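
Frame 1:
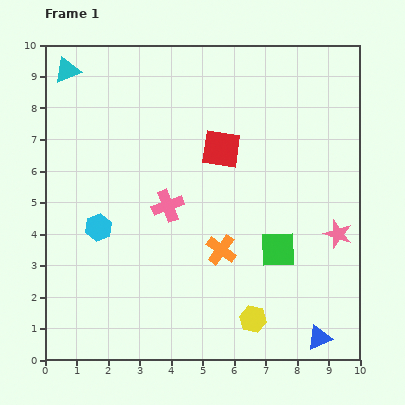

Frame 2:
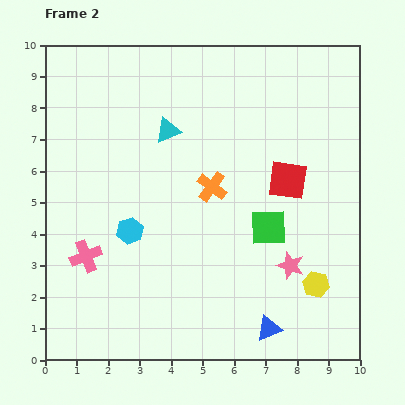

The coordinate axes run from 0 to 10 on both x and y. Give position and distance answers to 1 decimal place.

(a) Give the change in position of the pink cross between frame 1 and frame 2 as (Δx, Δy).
(-2.6, -1.6)

The pink cross was at (3.9, 4.9) in frame 1 and (1.3, 3.3) in frame 2.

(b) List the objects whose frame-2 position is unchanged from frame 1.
none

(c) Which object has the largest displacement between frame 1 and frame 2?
the cyan triangle

(moved 3.7; next 3.1)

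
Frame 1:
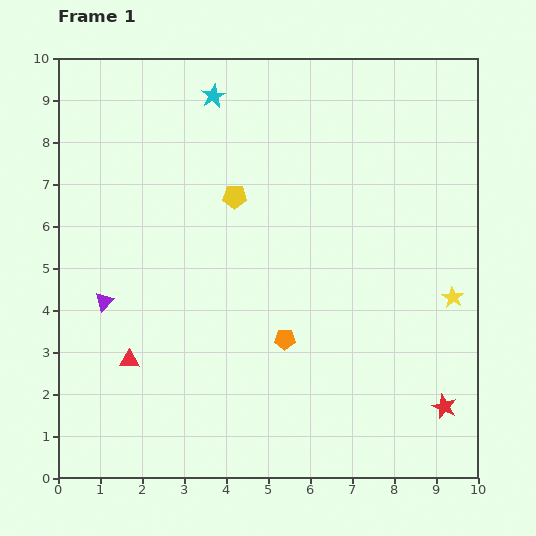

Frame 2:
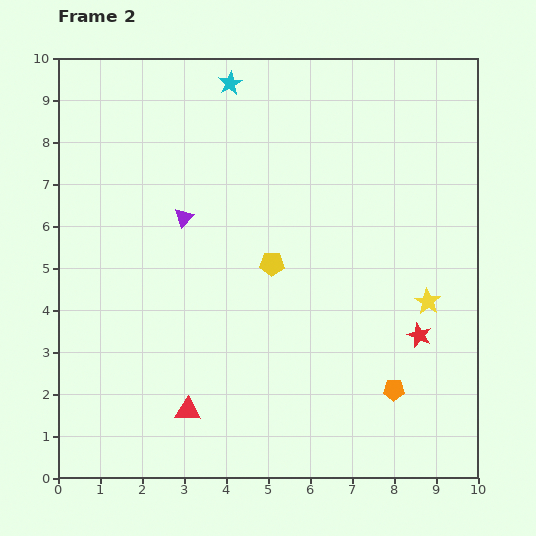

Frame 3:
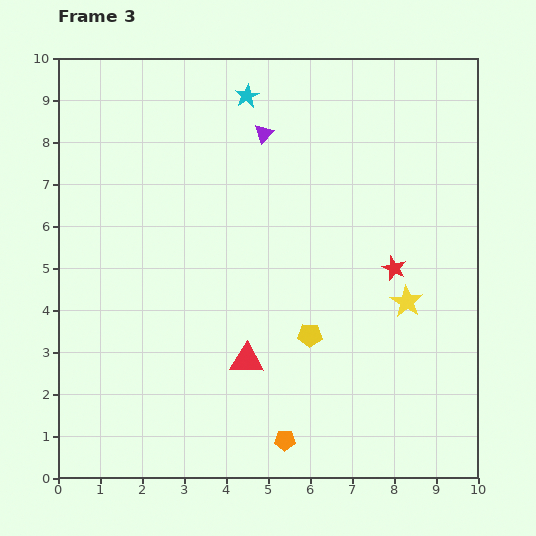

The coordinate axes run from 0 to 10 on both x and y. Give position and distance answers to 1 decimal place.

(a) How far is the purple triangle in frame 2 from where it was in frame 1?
2.8

The purple triangle moved from (1.1, 4.2) to (3.0, 6.2), a distance of √(1.9² + 2.0²) ≈ 2.8.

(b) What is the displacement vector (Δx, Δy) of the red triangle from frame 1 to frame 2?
(1.4, -1.2)

The red triangle was at (1.7, 2.8) in frame 1 and (3.1, 1.6) in frame 2.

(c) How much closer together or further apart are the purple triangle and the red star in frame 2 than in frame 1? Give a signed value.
-2.2

Distance in frame 1: 8.5. Distance in frame 2: 6.3.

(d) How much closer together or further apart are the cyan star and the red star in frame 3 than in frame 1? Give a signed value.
-3.8

Distance in frame 1: 9.2. Distance in frame 3: 5.4.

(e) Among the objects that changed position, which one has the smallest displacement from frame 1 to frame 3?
the cyan star

(moved 0.8)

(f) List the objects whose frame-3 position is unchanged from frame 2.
none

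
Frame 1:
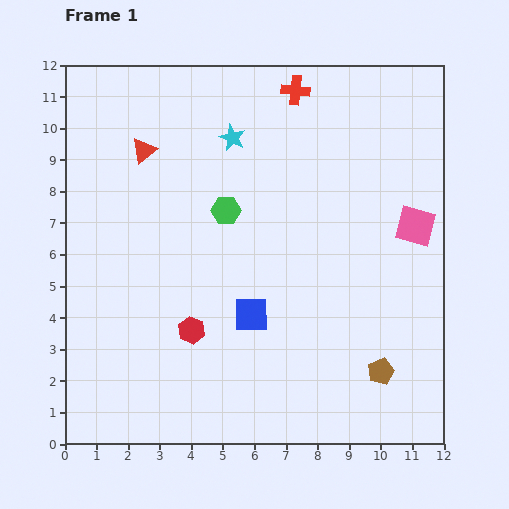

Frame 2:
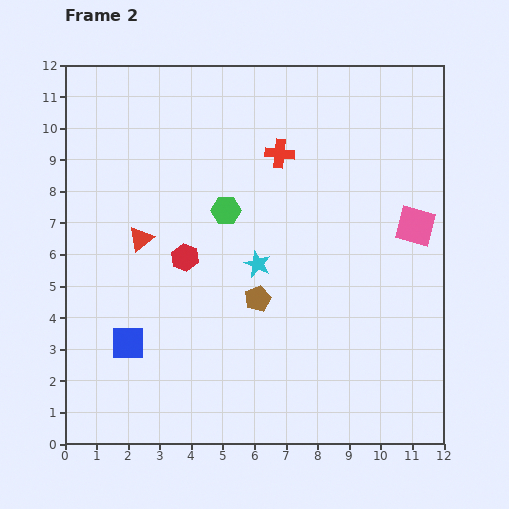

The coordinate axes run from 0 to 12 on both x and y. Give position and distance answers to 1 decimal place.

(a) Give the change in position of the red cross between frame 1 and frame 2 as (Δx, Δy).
(-0.5, -2.0)

The red cross was at (7.3, 11.2) in frame 1 and (6.8, 9.2) in frame 2.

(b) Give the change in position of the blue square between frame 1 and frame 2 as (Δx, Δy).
(-3.9, -0.9)

The blue square was at (5.9, 4.1) in frame 1 and (2.0, 3.2) in frame 2.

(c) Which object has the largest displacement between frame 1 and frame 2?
the brown pentagon

(moved 4.5; next 4.1)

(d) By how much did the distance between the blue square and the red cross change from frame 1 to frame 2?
+0.5

Distance in frame 1: 7.2. Distance in frame 2: 7.7.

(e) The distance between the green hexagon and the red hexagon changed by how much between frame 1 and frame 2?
-2.0

Distance in frame 1: 4.0. Distance in frame 2: 2.0.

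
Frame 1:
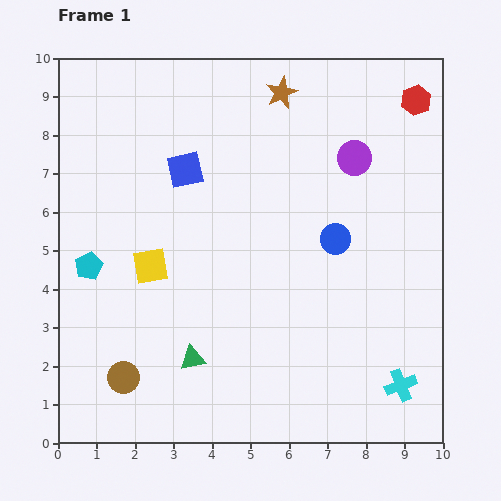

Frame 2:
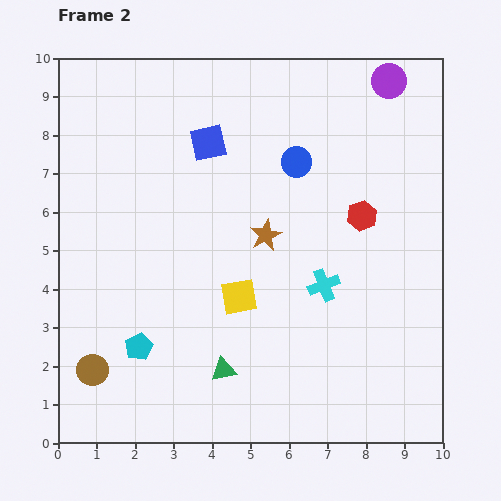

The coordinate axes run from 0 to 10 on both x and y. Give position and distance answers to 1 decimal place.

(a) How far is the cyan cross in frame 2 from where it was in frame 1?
3.3

The cyan cross moved from (8.9, 1.5) to (6.9, 4.1), a distance of √(2.0² + 2.6²) ≈ 3.3.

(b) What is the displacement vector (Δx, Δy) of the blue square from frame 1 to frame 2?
(0.6, 0.7)

The blue square was at (3.3, 7.1) in frame 1 and (3.9, 7.8) in frame 2.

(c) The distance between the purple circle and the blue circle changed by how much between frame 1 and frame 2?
+1.0

Distance in frame 1: 2.2. Distance in frame 2: 3.2.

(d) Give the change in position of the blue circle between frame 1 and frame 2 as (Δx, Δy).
(-1.0, 2.0)

The blue circle was at (7.2, 5.3) in frame 1 and (6.2, 7.3) in frame 2.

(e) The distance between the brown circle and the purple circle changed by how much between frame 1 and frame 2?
+2.4

Distance in frame 1: 8.3. Distance in frame 2: 10.7.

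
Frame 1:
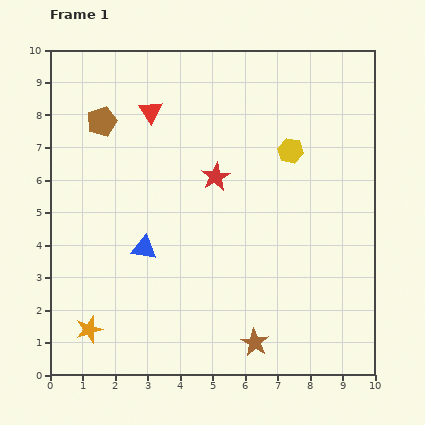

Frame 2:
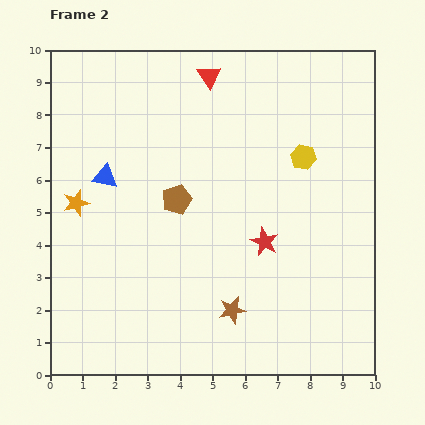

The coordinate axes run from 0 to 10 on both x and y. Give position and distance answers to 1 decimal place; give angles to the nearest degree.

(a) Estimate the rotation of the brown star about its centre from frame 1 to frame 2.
29° clockwise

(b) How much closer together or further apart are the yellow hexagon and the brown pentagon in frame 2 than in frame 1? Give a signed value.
-1.8

Distance in frame 1: 5.9. Distance in frame 2: 4.1.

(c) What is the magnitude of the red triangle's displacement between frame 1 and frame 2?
2.1

The red triangle moved from (3.1, 8.1) to (4.9, 9.2), a distance of √(1.8² + 1.1²) ≈ 2.1.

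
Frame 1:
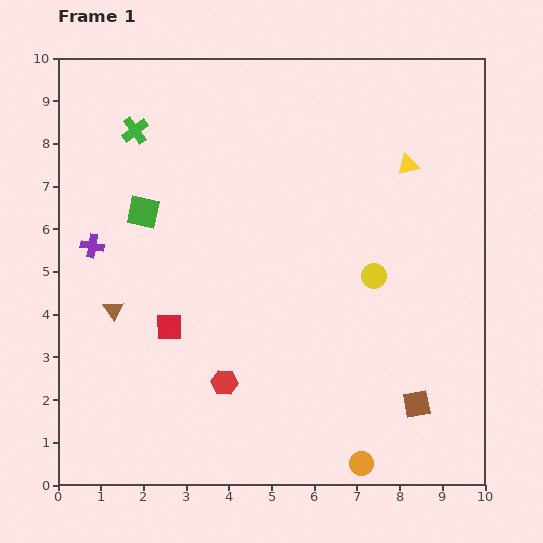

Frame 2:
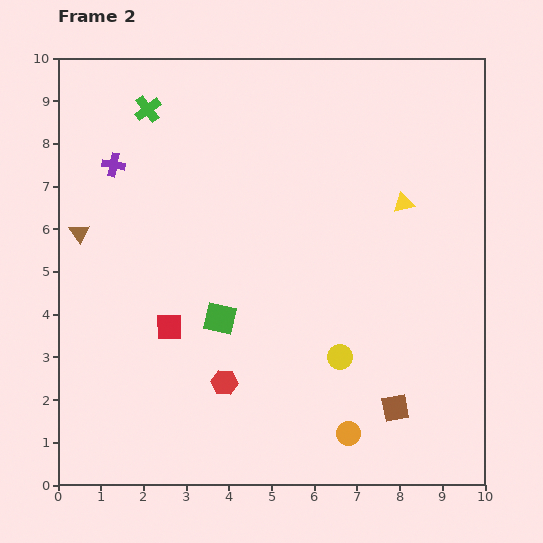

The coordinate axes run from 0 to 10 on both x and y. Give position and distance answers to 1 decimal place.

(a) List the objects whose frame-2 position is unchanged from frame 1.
the red hexagon, the red square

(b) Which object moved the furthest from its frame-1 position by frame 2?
the green square

(moved 3.1; next 2.1)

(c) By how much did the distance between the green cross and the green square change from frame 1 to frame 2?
+3.3

Distance in frame 1: 1.9. Distance in frame 2: 5.2.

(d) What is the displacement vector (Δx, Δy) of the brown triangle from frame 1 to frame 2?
(-0.8, 1.8)

The brown triangle was at (1.3, 4.1) in frame 1 and (0.5, 5.9) in frame 2.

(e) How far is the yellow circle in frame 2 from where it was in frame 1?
2.1

The yellow circle moved from (7.4, 4.9) to (6.6, 3.0), a distance of √(0.8² + 1.9²) ≈ 2.1.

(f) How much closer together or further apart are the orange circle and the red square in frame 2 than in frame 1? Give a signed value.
-0.6

Distance in frame 1: 5.5. Distance in frame 2: 4.9.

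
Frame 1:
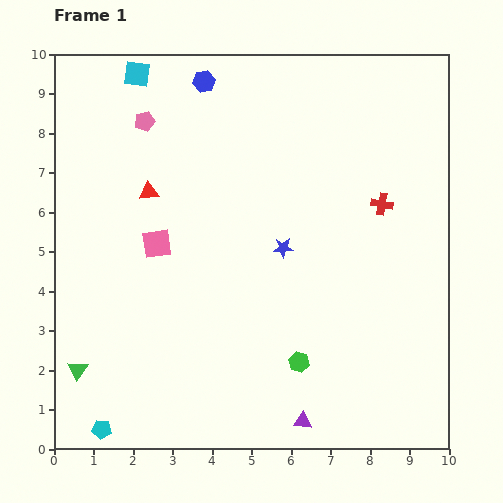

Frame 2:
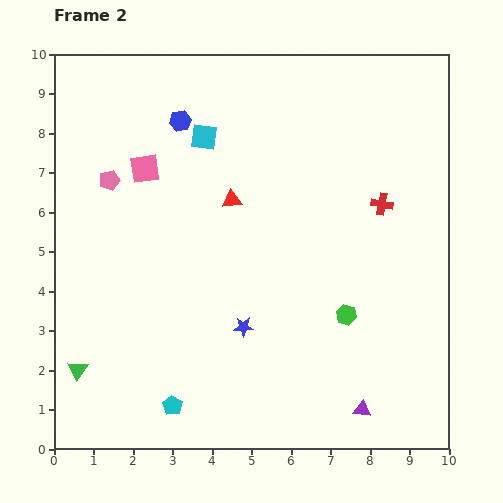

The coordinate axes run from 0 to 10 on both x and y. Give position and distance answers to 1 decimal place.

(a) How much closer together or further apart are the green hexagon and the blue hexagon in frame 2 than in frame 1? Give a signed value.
-1.0

Distance in frame 1: 7.5. Distance in frame 2: 6.5.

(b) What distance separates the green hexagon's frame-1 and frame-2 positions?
1.7

The green hexagon moved from (6.2, 2.2) to (7.4, 3.4), a distance of √(1.2² + 1.2²) ≈ 1.7.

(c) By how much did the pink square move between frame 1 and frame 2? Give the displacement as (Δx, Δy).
(-0.3, 1.9)

The pink square was at (2.6, 5.2) in frame 1 and (2.3, 7.1) in frame 2.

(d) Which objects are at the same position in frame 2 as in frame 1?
the red cross, the green triangle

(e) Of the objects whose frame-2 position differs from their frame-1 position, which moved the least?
the blue hexagon

(moved 1.2)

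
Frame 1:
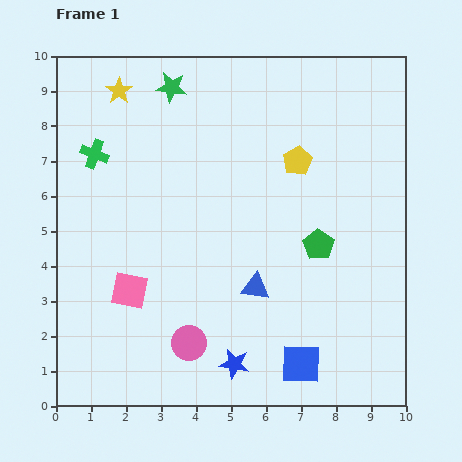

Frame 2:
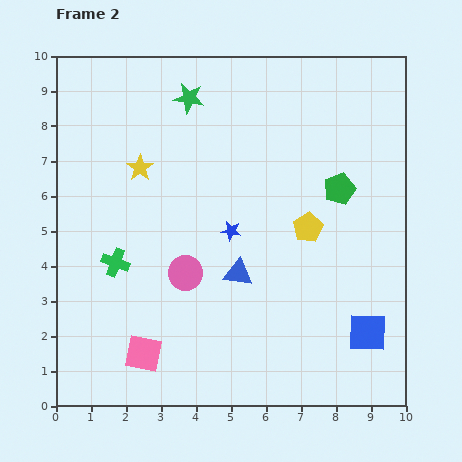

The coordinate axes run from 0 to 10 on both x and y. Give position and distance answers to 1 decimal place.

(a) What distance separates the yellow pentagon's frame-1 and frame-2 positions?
1.9

The yellow pentagon moved from (6.9, 7.0) to (7.2, 5.1), a distance of √(0.3² + 1.9²) ≈ 1.9.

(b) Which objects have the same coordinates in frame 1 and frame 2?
none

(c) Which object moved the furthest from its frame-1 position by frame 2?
the blue star

(moved 3.8; next 3.2)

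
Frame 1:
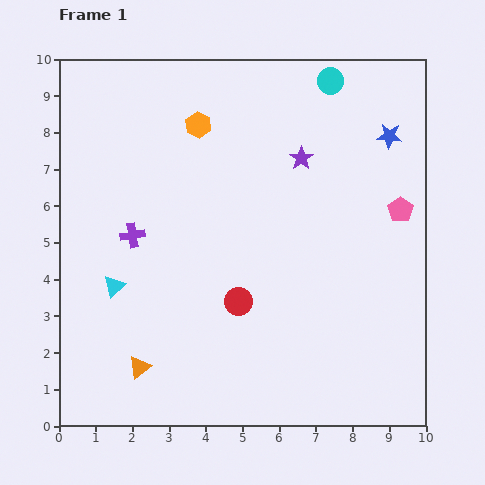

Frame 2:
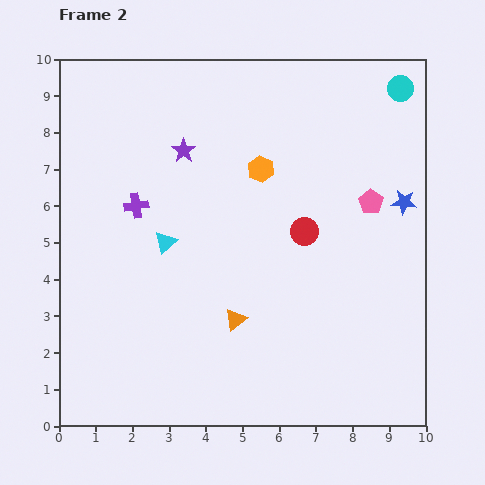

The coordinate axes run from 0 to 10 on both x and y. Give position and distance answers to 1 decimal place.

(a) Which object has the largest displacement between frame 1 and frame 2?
the purple star

(moved 3.2; next 2.9)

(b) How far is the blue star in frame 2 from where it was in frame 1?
1.8

The blue star moved from (9.0, 7.9) to (9.4, 6.1), a distance of √(0.4² + 1.8²) ≈ 1.8.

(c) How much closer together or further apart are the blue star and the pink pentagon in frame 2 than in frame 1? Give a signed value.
-1.1

Distance in frame 1: 2.0. Distance in frame 2: 0.9.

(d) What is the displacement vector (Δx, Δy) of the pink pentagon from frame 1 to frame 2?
(-0.8, 0.2)

The pink pentagon was at (9.3, 5.9) in frame 1 and (8.5, 6.1) in frame 2.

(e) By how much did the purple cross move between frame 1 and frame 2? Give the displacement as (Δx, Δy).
(0.1, 0.8)

The purple cross was at (2.0, 5.2) in frame 1 and (2.1, 6.0) in frame 2.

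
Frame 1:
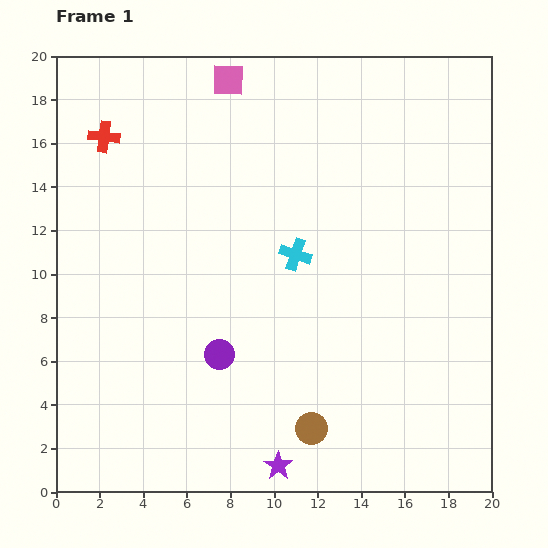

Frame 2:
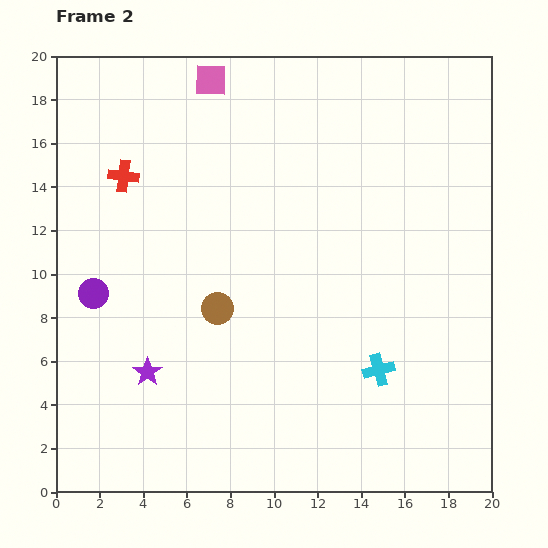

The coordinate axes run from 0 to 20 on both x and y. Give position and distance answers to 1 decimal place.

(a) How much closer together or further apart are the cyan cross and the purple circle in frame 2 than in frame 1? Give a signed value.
+7.8

Distance in frame 1: 5.8. Distance in frame 2: 13.6.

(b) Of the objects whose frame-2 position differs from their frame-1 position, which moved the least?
the pink square

(moved 0.8)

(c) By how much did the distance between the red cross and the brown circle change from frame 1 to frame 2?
-8.9

Distance in frame 1: 16.4. Distance in frame 2: 7.5.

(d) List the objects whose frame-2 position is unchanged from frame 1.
none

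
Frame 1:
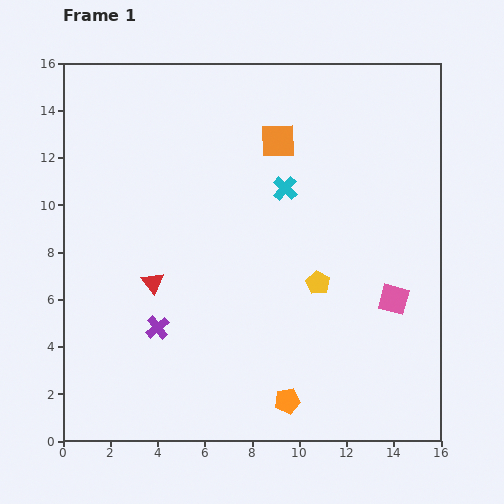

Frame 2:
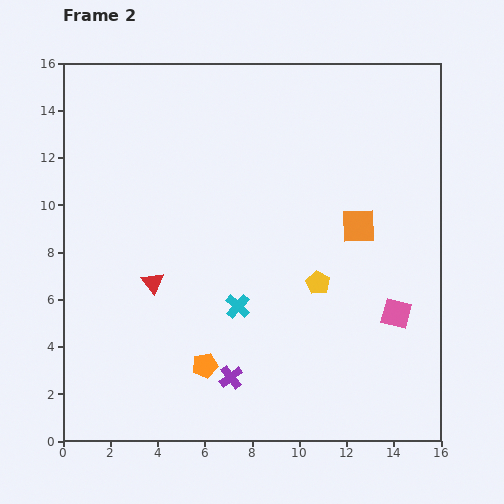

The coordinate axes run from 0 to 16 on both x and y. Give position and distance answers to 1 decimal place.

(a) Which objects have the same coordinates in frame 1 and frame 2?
the yellow pentagon, the red triangle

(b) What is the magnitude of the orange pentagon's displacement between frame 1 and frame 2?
3.8

The orange pentagon moved from (9.5, 1.7) to (6.0, 3.2), a distance of √(3.5² + 1.5²) ≈ 3.8.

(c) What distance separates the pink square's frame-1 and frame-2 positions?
0.6

The pink square moved from (14.0, 6.0) to (14.1, 5.4), a distance of √(0.1² + 0.6²) ≈ 0.6.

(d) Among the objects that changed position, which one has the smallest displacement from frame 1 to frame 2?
the pink square

(moved 0.6)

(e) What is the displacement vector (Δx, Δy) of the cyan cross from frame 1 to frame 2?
(-2.0, -5.0)

The cyan cross was at (9.4, 10.7) in frame 1 and (7.4, 5.7) in frame 2.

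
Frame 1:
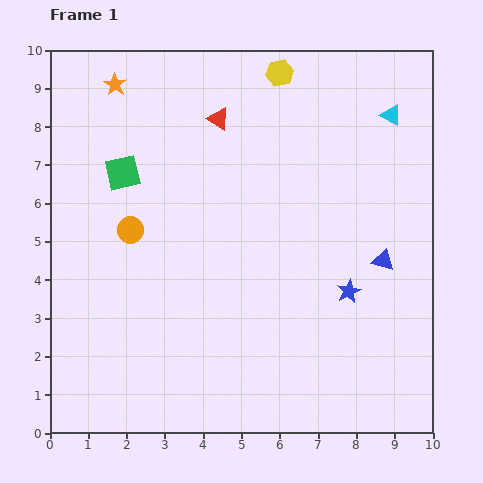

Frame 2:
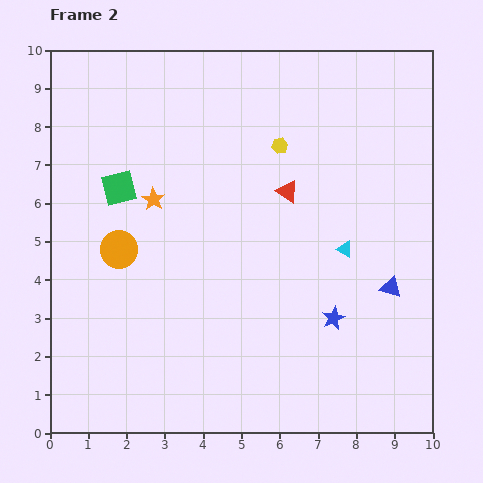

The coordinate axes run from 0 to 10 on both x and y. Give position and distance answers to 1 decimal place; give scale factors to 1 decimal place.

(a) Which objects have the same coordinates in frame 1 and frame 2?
none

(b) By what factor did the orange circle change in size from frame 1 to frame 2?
1.4×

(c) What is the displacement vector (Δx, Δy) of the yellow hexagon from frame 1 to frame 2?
(0.0, -1.9)

The yellow hexagon was at (6.0, 9.4) in frame 1 and (6.0, 7.5) in frame 2.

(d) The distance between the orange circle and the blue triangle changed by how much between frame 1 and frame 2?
+0.6

Distance in frame 1: 6.6. Distance in frame 2: 7.2.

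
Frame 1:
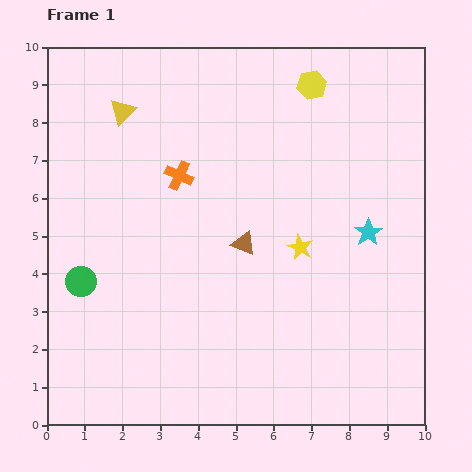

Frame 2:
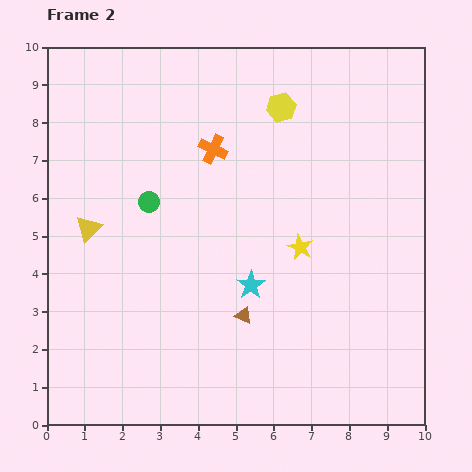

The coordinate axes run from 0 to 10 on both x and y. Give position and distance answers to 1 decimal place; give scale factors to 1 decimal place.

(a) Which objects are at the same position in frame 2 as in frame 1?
the yellow star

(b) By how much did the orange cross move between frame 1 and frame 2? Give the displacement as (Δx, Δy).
(0.9, 0.7)

The orange cross was at (3.5, 6.6) in frame 1 and (4.4, 7.3) in frame 2.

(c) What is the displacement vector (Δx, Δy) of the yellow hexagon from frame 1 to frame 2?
(-0.8, -0.6)

The yellow hexagon was at (7.0, 9.0) in frame 1 and (6.2, 8.4) in frame 2.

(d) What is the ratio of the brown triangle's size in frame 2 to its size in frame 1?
0.7×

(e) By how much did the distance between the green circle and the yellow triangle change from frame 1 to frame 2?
-2.9

Distance in frame 1: 4.6. Distance in frame 2: 1.7.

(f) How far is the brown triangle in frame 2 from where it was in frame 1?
1.9

The brown triangle moved from (5.2, 4.8) to (5.2, 2.9), a distance of √(0.0² + 1.9²) ≈ 1.9.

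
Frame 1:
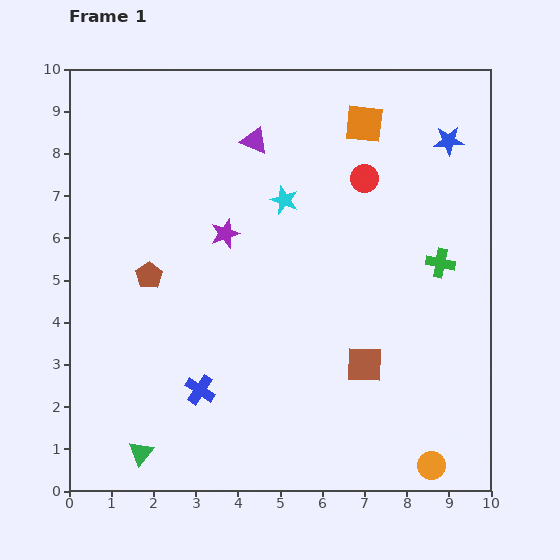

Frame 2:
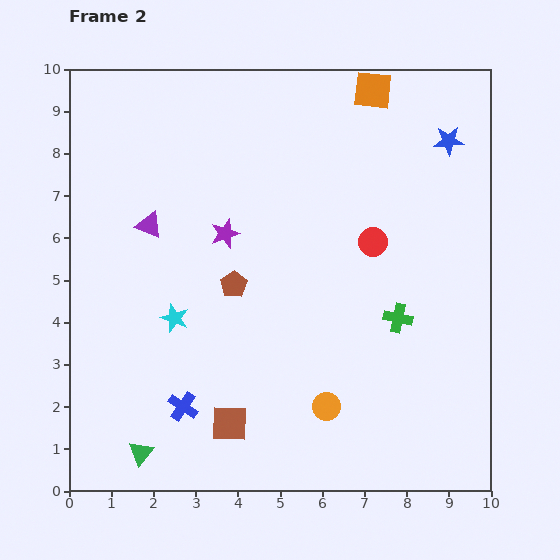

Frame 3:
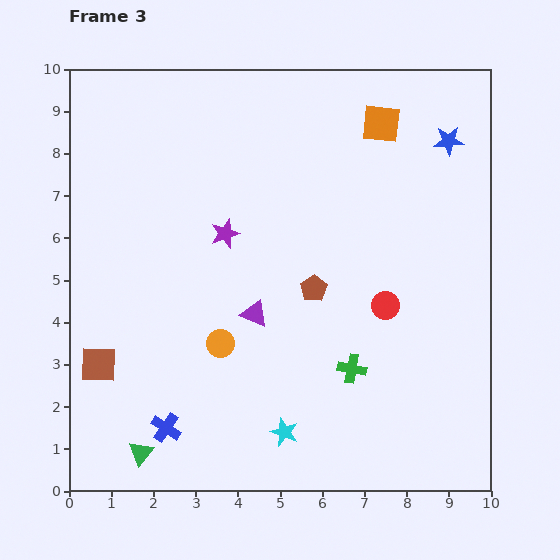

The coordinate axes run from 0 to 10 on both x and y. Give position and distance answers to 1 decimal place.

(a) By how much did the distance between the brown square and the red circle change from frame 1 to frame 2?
+1.1

Distance in frame 1: 4.4. Distance in frame 2: 5.5.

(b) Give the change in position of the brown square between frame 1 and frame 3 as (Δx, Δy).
(-6.3, 0.0)

The brown square was at (7.0, 3.0) in frame 1 and (0.7, 3.0) in frame 3.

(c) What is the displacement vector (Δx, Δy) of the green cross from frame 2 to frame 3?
(-1.1, -1.2)

The green cross was at (7.8, 4.1) in frame 2 and (6.7, 2.9) in frame 3.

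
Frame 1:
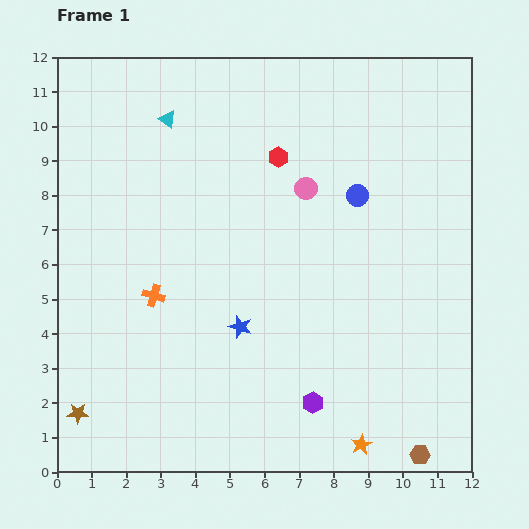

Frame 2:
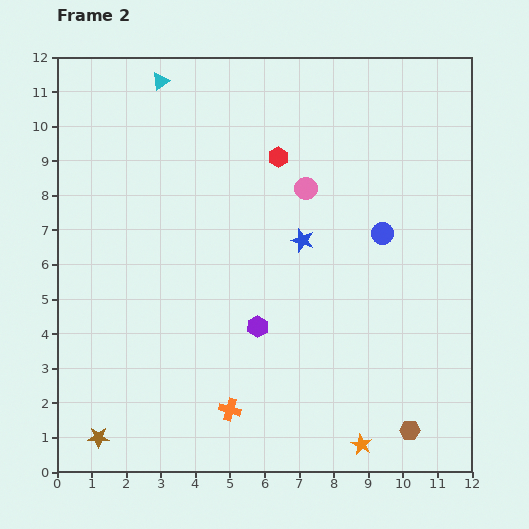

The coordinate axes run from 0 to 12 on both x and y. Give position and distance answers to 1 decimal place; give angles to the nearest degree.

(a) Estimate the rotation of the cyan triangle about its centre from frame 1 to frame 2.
48° clockwise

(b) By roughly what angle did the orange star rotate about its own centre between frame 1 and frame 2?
18° counter-clockwise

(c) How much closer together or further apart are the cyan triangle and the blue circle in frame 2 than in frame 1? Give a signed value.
+1.9

Distance in frame 1: 5.9. Distance in frame 2: 7.8.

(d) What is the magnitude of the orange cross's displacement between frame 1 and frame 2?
4.0

The orange cross moved from (2.8, 5.1) to (5.0, 1.8), a distance of √(2.2² + 3.3²) ≈ 4.0.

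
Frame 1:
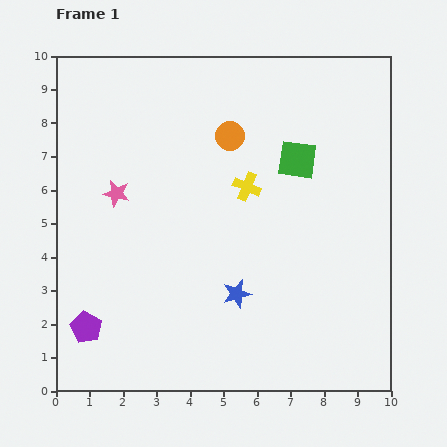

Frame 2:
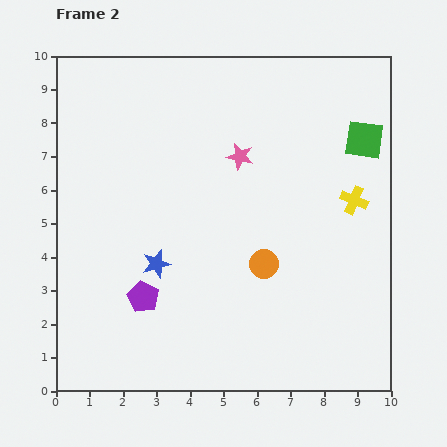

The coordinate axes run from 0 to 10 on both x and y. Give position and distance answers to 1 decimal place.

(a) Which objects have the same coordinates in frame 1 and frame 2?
none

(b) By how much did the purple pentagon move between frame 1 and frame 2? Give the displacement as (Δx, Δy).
(1.7, 0.9)

The purple pentagon was at (0.9, 1.9) in frame 1 and (2.6, 2.8) in frame 2.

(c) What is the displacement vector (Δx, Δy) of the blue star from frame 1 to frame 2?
(-2.4, 0.9)

The blue star was at (5.4, 2.9) in frame 1 and (3.0, 3.8) in frame 2.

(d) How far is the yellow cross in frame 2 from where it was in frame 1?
3.2

The yellow cross moved from (5.7, 6.1) to (8.9, 5.7), a distance of √(3.2² + 0.4²) ≈ 3.2.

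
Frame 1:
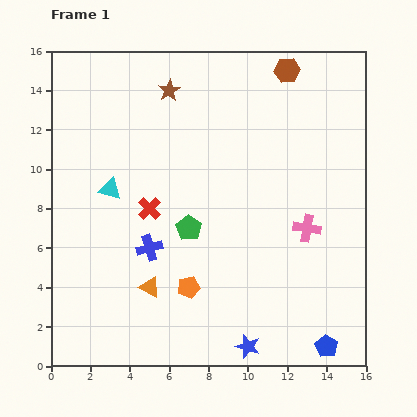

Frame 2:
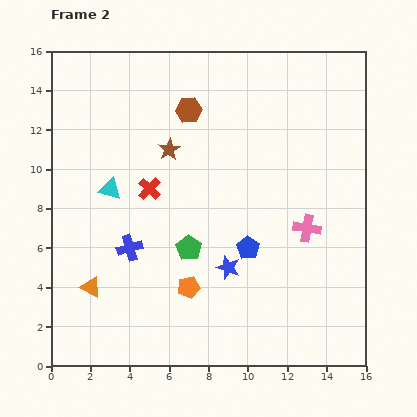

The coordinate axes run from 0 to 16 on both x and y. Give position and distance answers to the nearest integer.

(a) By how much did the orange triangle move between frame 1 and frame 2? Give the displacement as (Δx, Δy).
(-3, 0)

The orange triangle was at (5, 4) in frame 1 and (2, 4) in frame 2.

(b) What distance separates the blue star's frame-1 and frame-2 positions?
4

The blue star moved from (10, 1) to (9, 5), a distance of √(1² + 4²) ≈ 4.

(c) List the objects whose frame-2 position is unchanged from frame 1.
the cyan triangle, the pink cross, the orange pentagon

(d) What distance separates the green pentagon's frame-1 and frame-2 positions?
1

The green pentagon moved from (7, 7) to (7, 6), a distance of √(0² + 1²) ≈ 1.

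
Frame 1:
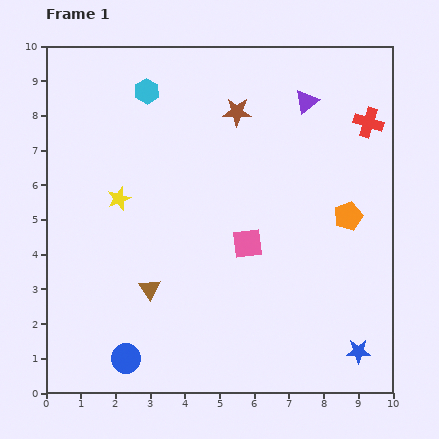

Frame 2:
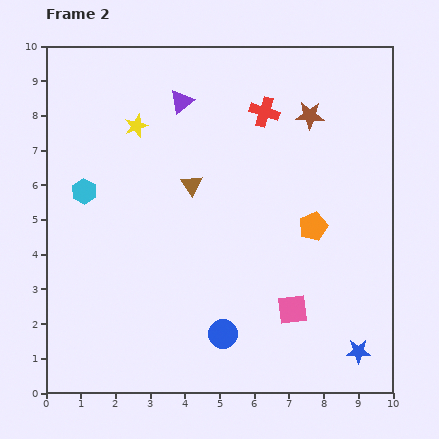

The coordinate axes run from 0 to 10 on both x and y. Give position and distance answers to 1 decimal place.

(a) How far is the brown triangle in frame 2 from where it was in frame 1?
3.2

The brown triangle moved from (3.0, 3.0) to (4.2, 6.0), a distance of √(1.2² + 3.0²) ≈ 3.2.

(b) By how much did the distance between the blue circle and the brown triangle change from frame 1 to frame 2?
+2.3

Distance in frame 1: 2.1. Distance in frame 2: 4.4.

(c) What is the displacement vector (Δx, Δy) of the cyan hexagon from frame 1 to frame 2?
(-1.8, -2.9)

The cyan hexagon was at (2.9, 8.7) in frame 1 and (1.1, 5.8) in frame 2.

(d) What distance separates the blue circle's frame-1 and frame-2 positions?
2.9

The blue circle moved from (2.3, 1.0) to (5.1, 1.7), a distance of √(2.8² + 0.7²) ≈ 2.9.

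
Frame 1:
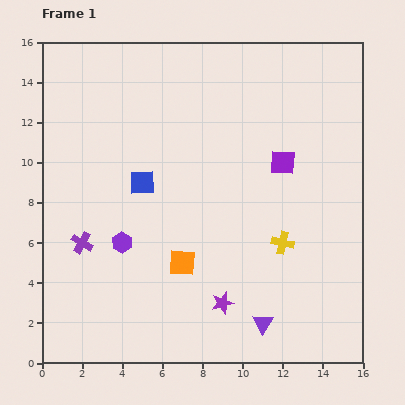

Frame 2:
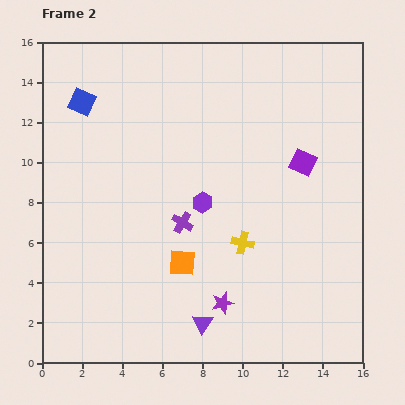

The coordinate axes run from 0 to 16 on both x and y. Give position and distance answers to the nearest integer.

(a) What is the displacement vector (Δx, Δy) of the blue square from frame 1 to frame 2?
(-3, 4)

The blue square was at (5, 9) in frame 1 and (2, 13) in frame 2.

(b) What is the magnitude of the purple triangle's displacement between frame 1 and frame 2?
3

The purple triangle moved from (11, 2) to (8, 2), a distance of √(3² + 0²) ≈ 3.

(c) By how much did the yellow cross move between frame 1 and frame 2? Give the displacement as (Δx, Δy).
(-2, 0)

The yellow cross was at (12, 6) in frame 1 and (10, 6) in frame 2.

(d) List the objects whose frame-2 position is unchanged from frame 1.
the orange square, the purple star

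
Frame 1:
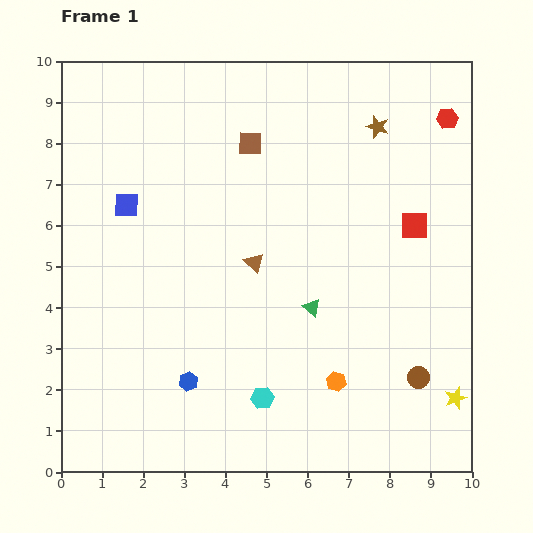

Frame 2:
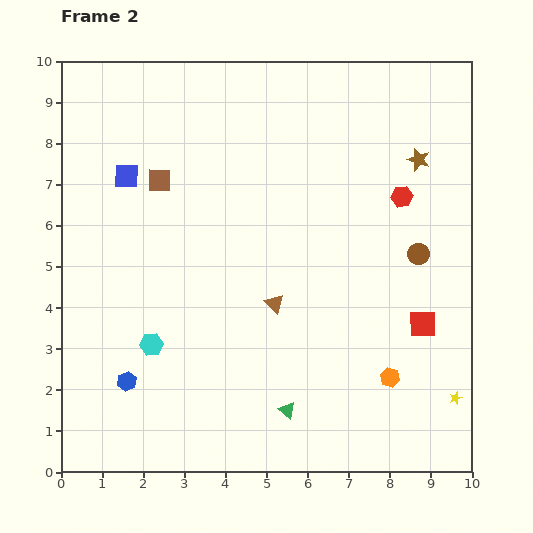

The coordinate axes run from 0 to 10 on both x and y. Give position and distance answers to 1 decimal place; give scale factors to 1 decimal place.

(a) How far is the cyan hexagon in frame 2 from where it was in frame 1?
3.0

The cyan hexagon moved from (4.9, 1.8) to (2.2, 3.1), a distance of √(2.7² + 1.3²) ≈ 3.0.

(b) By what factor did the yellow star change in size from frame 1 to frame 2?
0.6×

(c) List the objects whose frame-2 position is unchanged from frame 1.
the yellow star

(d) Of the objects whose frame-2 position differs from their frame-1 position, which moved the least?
the blue square

(moved 0.7)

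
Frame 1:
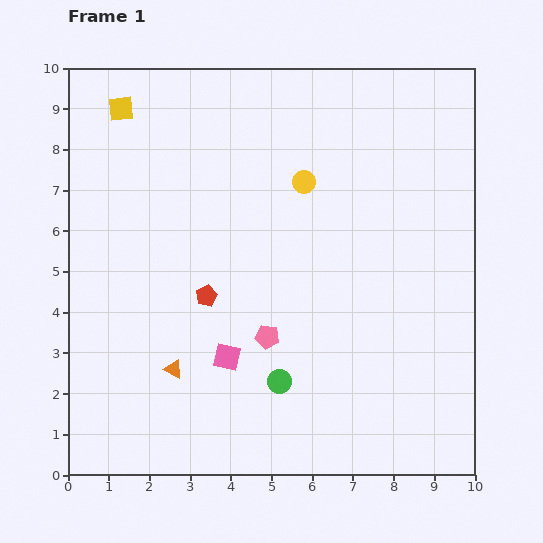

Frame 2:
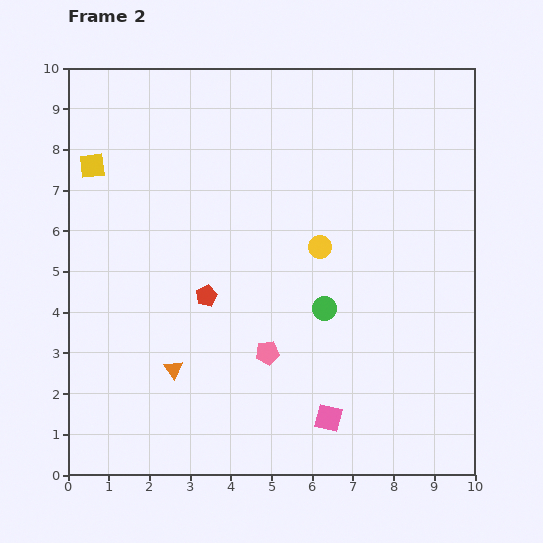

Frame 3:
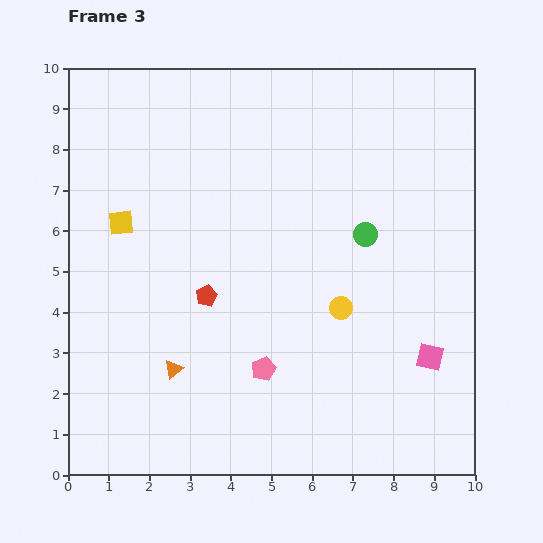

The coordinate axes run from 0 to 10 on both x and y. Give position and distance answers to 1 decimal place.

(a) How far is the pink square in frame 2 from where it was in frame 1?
2.9

The pink square moved from (3.9, 2.9) to (6.4, 1.4), a distance of √(2.5² + 1.5²) ≈ 2.9.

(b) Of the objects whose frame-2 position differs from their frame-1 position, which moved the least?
the pink pentagon

(moved 0.4)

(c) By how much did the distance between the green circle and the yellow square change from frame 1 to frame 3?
-1.8

Distance in frame 1: 7.8. Distance in frame 3: 6.0.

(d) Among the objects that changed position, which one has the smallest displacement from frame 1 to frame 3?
the pink pentagon

(moved 0.8)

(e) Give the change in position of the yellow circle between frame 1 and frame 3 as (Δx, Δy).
(0.9, -3.1)

The yellow circle was at (5.8, 7.2) in frame 1 and (6.7, 4.1) in frame 3.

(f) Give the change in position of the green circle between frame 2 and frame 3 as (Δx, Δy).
(1.0, 1.8)

The green circle was at (6.3, 4.1) in frame 2 and (7.3, 5.9) in frame 3.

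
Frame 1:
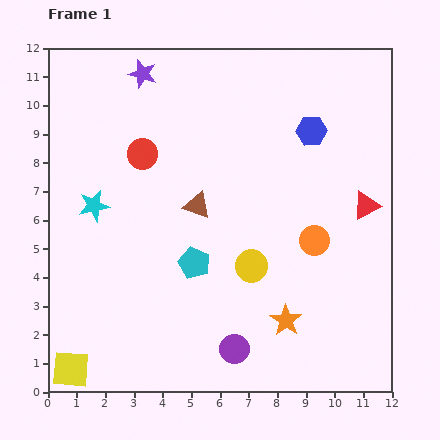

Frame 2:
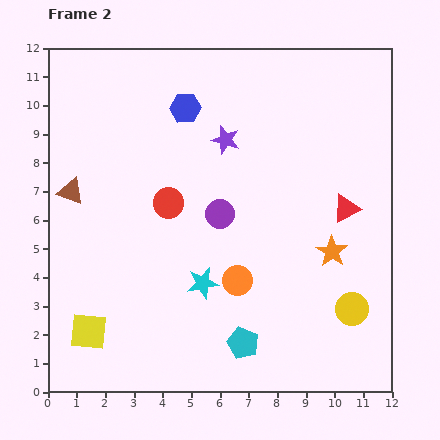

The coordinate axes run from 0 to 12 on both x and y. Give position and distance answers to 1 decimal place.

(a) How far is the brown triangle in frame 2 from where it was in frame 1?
4.4

The brown triangle moved from (5.2, 6.5) to (0.8, 7.0), a distance of √(4.4² + 0.5²) ≈ 4.4.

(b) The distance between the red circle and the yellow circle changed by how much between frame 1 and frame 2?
+2.0

Distance in frame 1: 5.4. Distance in frame 2: 7.4.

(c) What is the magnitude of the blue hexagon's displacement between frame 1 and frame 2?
4.5

The blue hexagon moved from (9.2, 9.1) to (4.8, 9.9), a distance of √(4.4² + 0.8²) ≈ 4.5.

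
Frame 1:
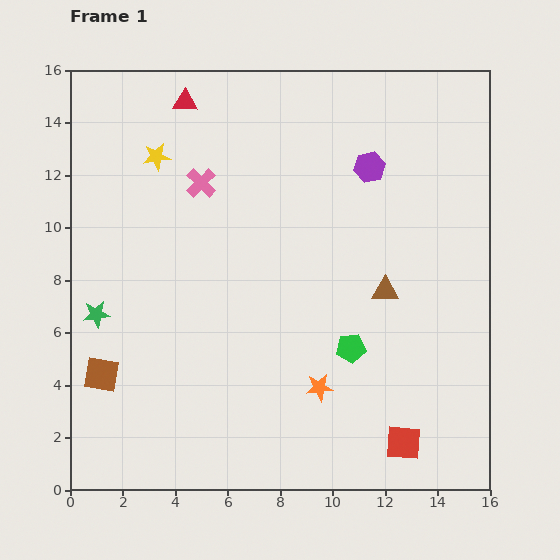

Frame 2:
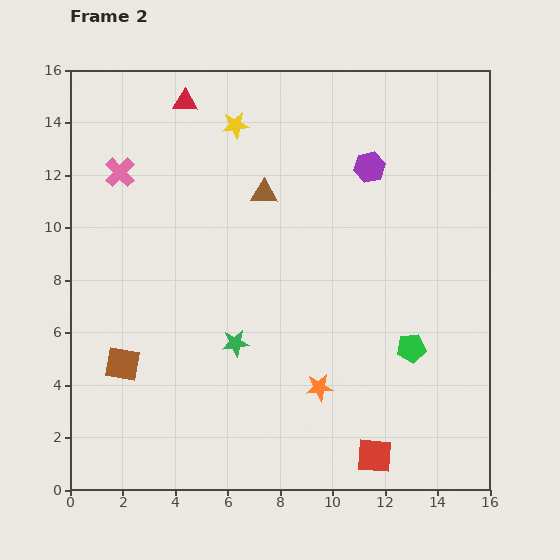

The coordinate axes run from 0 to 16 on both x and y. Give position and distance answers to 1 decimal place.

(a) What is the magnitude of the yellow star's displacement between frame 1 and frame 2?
3.2

The yellow star moved from (3.3, 12.7) to (6.3, 13.9), a distance of √(3.0² + 1.2²) ≈ 3.2.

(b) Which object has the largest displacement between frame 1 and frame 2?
the brown triangle

(moved 5.9; next 5.4)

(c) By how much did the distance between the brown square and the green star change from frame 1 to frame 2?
+2.1

Distance in frame 1: 2.3. Distance in frame 2: 4.4.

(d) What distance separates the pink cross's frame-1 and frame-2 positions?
3.1

The pink cross moved from (5.0, 11.7) to (1.9, 12.1), a distance of √(3.1² + 0.4²) ≈ 3.1.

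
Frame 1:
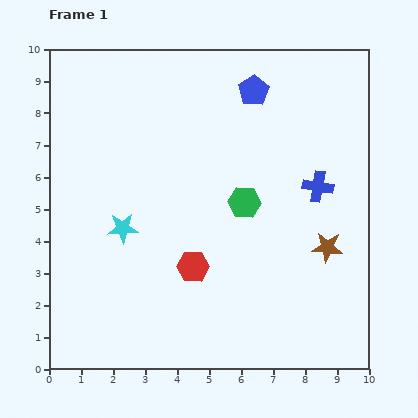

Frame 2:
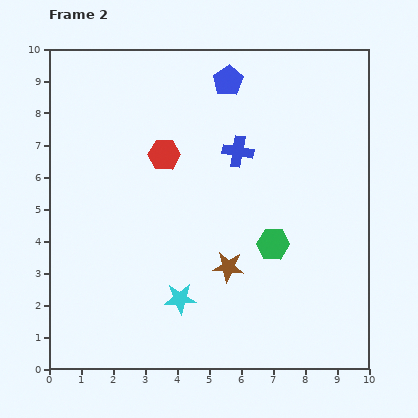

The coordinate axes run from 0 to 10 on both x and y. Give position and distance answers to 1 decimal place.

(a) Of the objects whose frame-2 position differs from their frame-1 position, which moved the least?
the blue pentagon

(moved 0.9)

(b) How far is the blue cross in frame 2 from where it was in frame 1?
2.7

The blue cross moved from (8.4, 5.7) to (5.9, 6.8), a distance of √(2.5² + 1.1²) ≈ 2.7.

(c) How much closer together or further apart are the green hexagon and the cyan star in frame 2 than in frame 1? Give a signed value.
-0.5

Distance in frame 1: 3.9. Distance in frame 2: 3.4.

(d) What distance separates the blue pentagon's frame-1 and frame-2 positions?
0.9

The blue pentagon moved from (6.4, 8.7) to (5.6, 9.0), a distance of √(0.8² + 0.3²) ≈ 0.9.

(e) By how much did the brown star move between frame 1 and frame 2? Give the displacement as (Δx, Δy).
(-3.1, -0.6)

The brown star was at (8.7, 3.8) in frame 1 and (5.6, 3.2) in frame 2.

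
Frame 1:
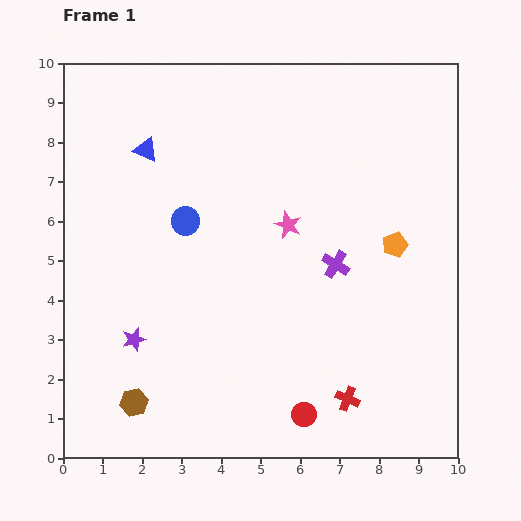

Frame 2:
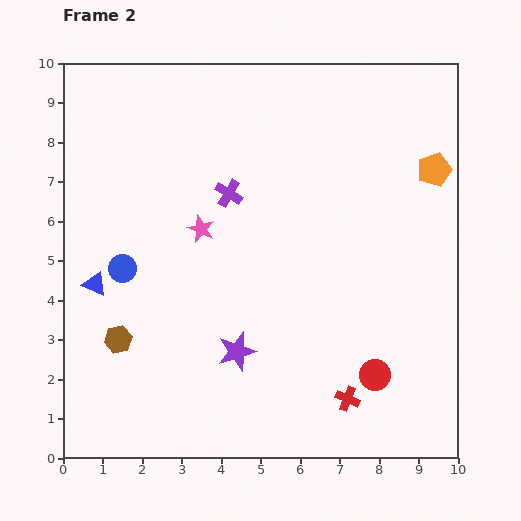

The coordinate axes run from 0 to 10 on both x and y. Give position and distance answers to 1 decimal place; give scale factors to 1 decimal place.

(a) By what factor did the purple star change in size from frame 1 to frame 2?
1.6×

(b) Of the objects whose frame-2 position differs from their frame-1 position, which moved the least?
the brown hexagon

(moved 1.6)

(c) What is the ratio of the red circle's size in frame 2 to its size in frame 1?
1.3×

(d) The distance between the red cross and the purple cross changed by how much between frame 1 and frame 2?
+2.6

Distance in frame 1: 3.4. Distance in frame 2: 6.0.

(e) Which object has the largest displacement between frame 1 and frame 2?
the blue triangle

(moved 3.6; next 3.2)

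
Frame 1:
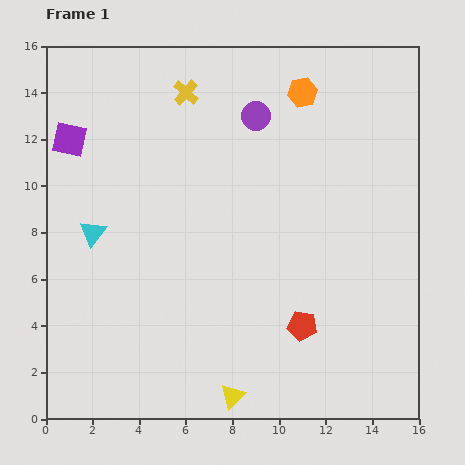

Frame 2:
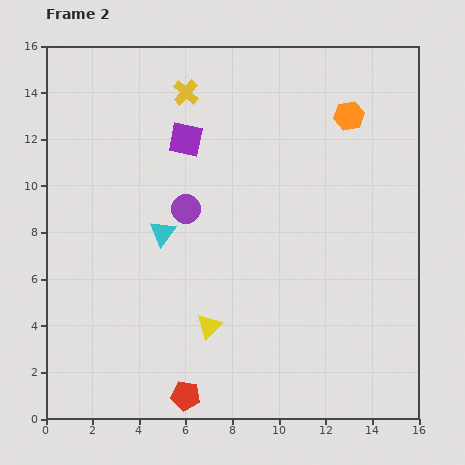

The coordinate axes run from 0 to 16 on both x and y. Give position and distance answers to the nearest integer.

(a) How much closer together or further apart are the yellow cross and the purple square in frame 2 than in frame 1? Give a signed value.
-3

Distance in frame 1: 5. Distance in frame 2: 2.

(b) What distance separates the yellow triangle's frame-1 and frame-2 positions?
3

The yellow triangle moved from (8, 1) to (7, 4), a distance of √(1² + 3²) ≈ 3.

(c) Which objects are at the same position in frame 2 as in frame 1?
the yellow cross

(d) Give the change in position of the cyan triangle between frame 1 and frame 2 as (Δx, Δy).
(3, 0)

The cyan triangle was at (2, 8) in frame 1 and (5, 8) in frame 2.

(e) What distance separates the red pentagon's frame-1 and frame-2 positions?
6

The red pentagon moved from (11, 4) to (6, 1), a distance of √(5² + 3²) ≈ 6.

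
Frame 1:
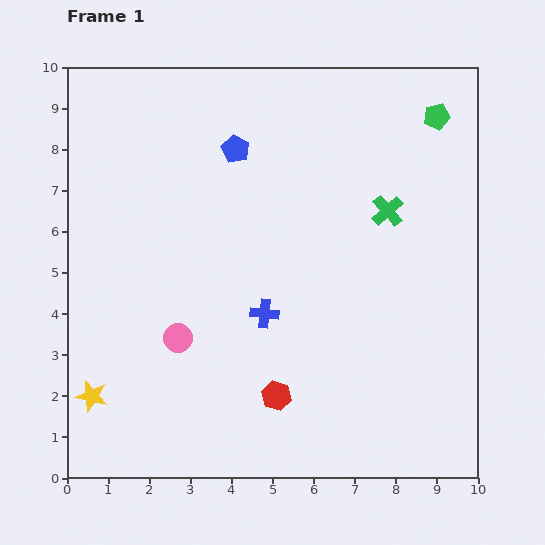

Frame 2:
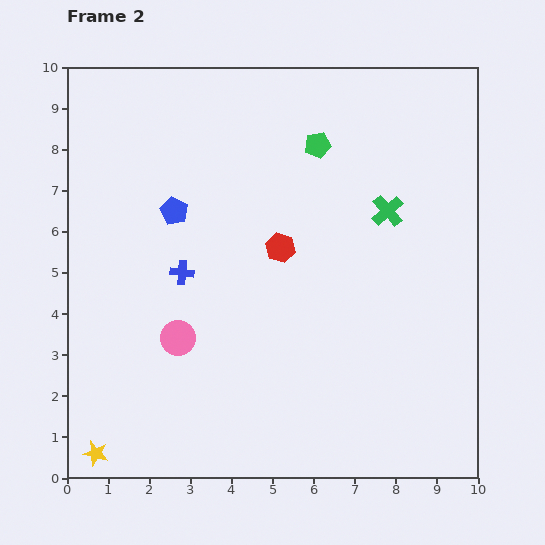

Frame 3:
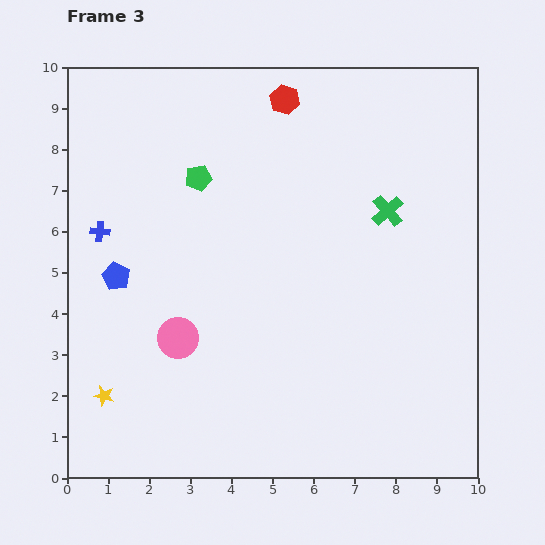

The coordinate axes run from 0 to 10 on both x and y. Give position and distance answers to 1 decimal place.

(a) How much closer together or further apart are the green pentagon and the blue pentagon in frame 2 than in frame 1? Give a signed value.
-1.2

Distance in frame 1: 5.0. Distance in frame 2: 3.8.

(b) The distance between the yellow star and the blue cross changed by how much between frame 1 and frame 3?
-0.7

Distance in frame 1: 4.7. Distance in frame 3: 4.0.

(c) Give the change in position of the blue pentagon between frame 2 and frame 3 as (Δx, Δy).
(-1.4, -1.6)

The blue pentagon was at (2.6, 6.5) in frame 2 and (1.2, 4.9) in frame 3.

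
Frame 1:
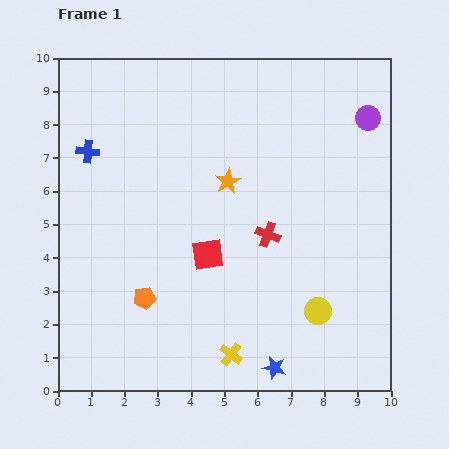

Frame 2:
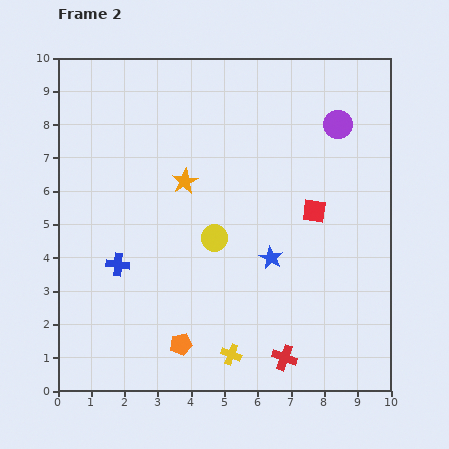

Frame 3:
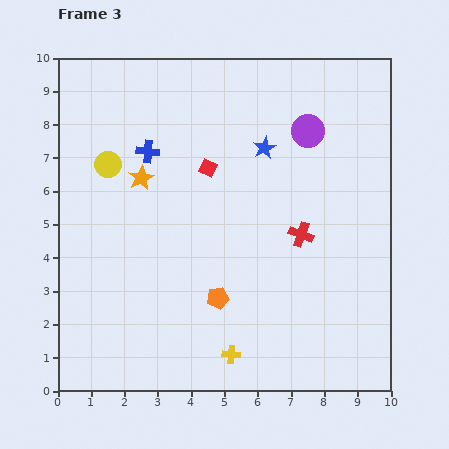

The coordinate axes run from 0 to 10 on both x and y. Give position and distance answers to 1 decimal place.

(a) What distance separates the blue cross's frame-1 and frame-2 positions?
3.5

The blue cross moved from (0.9, 7.2) to (1.8, 3.8), a distance of √(0.9² + 3.4²) ≈ 3.5.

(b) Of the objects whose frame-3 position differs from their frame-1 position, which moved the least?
the red cross

(moved 1.0)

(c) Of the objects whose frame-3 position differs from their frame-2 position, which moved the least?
the purple circle

(moved 0.9)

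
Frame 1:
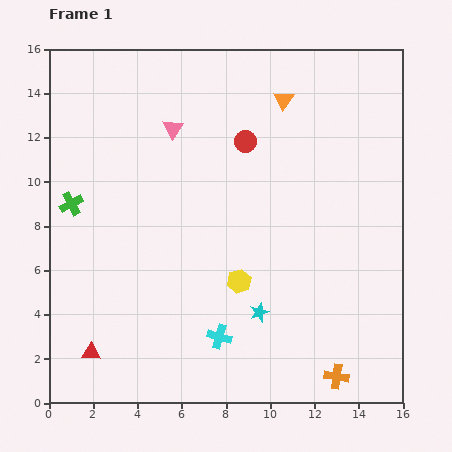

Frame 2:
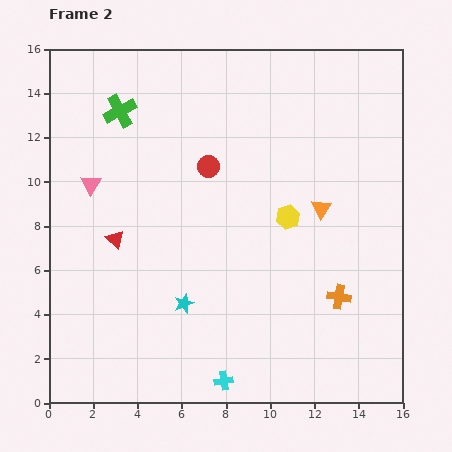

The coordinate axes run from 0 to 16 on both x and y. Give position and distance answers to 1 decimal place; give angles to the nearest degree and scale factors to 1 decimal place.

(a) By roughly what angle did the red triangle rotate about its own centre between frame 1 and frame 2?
40° clockwise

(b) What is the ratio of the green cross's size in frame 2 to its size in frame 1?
1.4×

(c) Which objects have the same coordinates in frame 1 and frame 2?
none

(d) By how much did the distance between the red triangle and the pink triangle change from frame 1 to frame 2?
-8.1

Distance in frame 1: 10.8. Distance in frame 2: 2.7.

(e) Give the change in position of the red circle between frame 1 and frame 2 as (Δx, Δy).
(-1.7, -1.1)

The red circle was at (8.9, 11.8) in frame 1 and (7.2, 10.7) in frame 2.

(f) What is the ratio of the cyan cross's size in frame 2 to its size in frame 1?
0.8×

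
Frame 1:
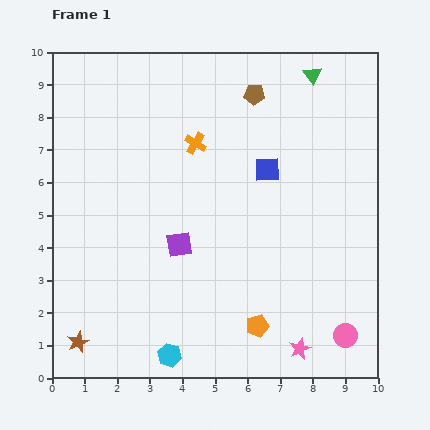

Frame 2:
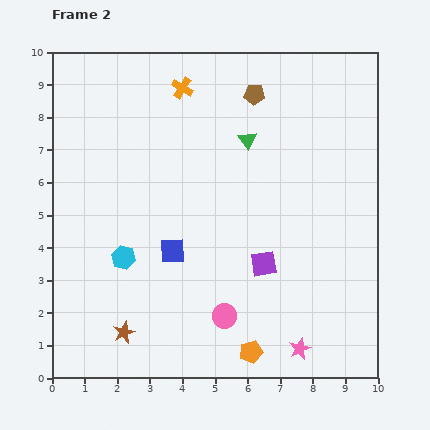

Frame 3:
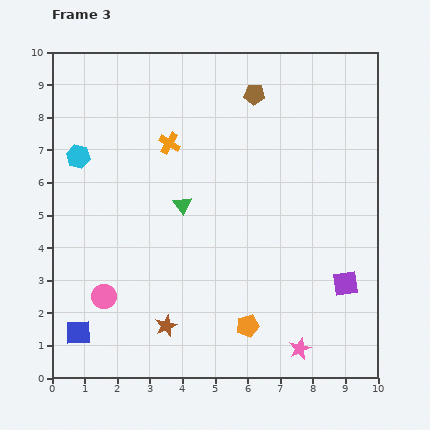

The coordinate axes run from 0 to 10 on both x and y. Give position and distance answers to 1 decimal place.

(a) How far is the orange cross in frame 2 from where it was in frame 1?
1.7

The orange cross moved from (4.4, 7.2) to (4.0, 8.9), a distance of √(0.4² + 1.7²) ≈ 1.7.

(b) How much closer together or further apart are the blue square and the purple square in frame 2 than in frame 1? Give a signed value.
-0.7

Distance in frame 1: 3.5. Distance in frame 2: 2.8.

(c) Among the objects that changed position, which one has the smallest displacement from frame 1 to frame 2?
the orange pentagon

(moved 0.8)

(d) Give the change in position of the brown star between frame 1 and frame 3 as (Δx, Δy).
(2.7, 0.5)

The brown star was at (0.8, 1.1) in frame 1 and (3.5, 1.6) in frame 3.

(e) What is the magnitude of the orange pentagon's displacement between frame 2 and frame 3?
0.8

The orange pentagon moved from (6.1, 0.8) to (6.0, 1.6), a distance of √(0.1² + 0.8²) ≈ 0.8.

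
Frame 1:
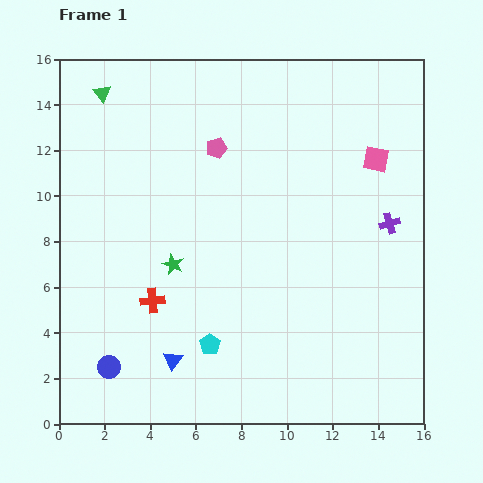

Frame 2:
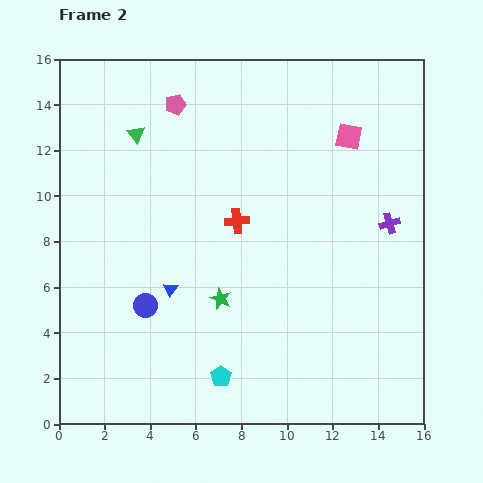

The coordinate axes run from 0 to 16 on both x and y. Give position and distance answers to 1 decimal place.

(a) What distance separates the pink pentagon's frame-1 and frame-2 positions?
2.6

The pink pentagon moved from (6.9, 12.1) to (5.1, 14.0), a distance of √(1.8² + 1.9²) ≈ 2.6.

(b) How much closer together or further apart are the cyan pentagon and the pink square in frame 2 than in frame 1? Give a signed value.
+1.0

Distance in frame 1: 10.9. Distance in frame 2: 11.9.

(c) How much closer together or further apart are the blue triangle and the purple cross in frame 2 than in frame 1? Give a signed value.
-1.2

Distance in frame 1: 11.2. Distance in frame 2: 10.0.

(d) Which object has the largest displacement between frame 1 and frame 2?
the red cross

(moved 5.1; next 3.1)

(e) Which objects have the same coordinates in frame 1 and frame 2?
the purple cross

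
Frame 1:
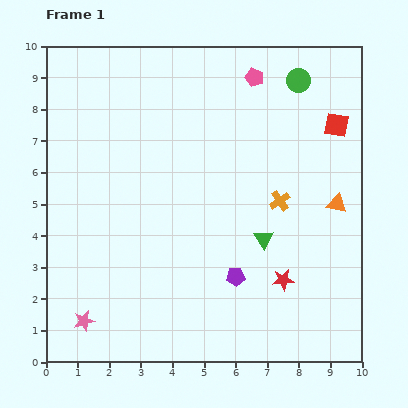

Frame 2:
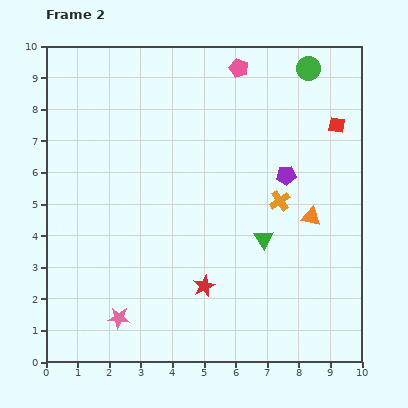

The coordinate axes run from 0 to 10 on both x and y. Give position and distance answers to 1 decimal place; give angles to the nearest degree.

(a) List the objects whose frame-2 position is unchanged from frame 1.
the green triangle, the orange cross, the red square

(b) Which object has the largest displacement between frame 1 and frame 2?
the purple pentagon

(moved 3.6; next 2.5)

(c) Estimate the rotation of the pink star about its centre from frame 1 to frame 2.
19° clockwise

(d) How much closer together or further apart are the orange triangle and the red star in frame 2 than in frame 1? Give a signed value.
+1.1

Distance in frame 1: 2.9. Distance in frame 2: 4.0.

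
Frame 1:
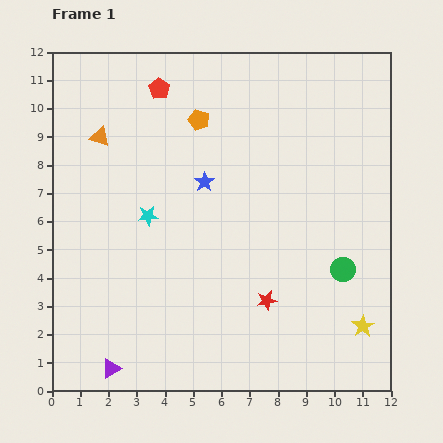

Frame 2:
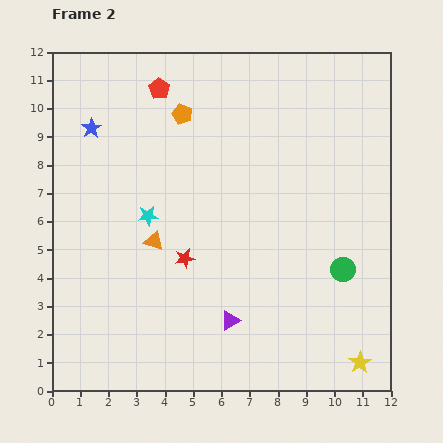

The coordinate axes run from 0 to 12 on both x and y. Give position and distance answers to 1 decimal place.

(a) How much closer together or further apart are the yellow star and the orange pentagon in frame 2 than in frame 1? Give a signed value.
+1.5

Distance in frame 1: 9.3. Distance in frame 2: 10.8.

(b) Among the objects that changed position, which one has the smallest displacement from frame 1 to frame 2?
the orange pentagon

(moved 0.6)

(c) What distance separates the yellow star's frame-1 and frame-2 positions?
1.3

The yellow star moved from (11.0, 2.3) to (10.9, 1.0), a distance of √(0.1² + 1.3²) ≈ 1.3.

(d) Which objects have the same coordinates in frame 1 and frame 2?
the cyan star, the red pentagon, the green circle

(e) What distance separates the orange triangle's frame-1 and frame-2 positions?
4.2

The orange triangle moved from (1.7, 9.0) to (3.6, 5.3), a distance of √(1.9² + 3.7²) ≈ 4.2.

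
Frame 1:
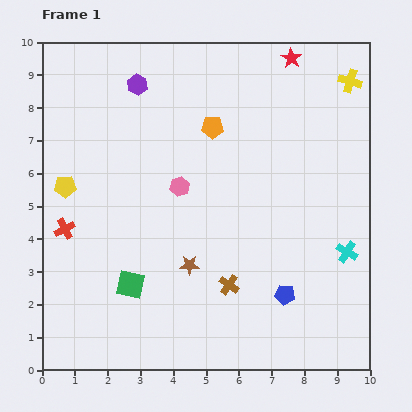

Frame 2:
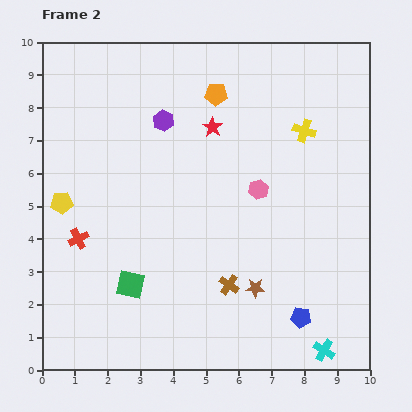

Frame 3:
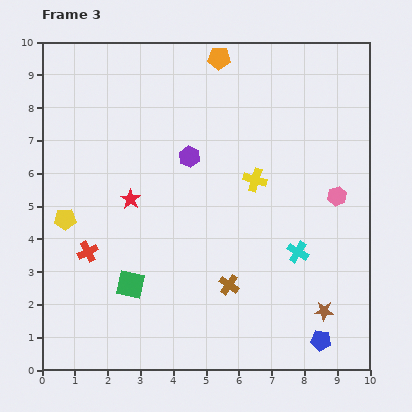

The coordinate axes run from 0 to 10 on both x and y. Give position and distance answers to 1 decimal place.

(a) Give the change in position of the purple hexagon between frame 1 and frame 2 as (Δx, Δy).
(0.8, -1.1)

The purple hexagon was at (2.9, 8.7) in frame 1 and (3.7, 7.6) in frame 2.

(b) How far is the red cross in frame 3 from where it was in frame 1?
1.0

The red cross moved from (0.7, 4.3) to (1.4, 3.6), a distance of √(0.7² + 0.7²) ≈ 1.0.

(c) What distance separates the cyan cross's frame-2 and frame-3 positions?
3.1

The cyan cross moved from (8.6, 0.6) to (7.8, 3.6), a distance of √(0.8² + 3.0²) ≈ 3.1.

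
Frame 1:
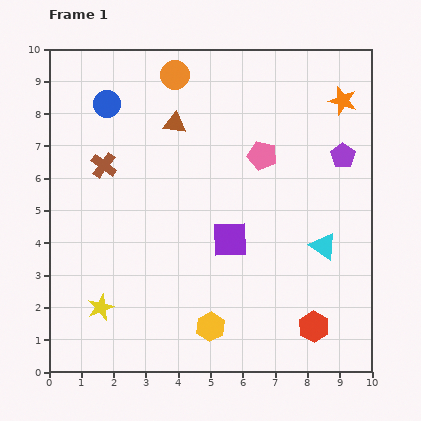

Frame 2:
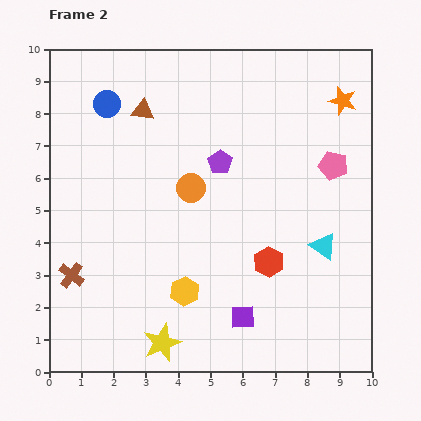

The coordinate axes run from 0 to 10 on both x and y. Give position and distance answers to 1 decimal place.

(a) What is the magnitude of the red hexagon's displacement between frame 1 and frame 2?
2.4

The red hexagon moved from (8.2, 1.4) to (6.8, 3.4), a distance of √(1.4² + 2.0²) ≈ 2.4.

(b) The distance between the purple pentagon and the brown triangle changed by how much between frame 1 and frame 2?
-2.4

Distance in frame 1: 5.3. Distance in frame 2: 2.9.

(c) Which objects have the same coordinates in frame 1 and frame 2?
the blue circle, the orange star, the cyan triangle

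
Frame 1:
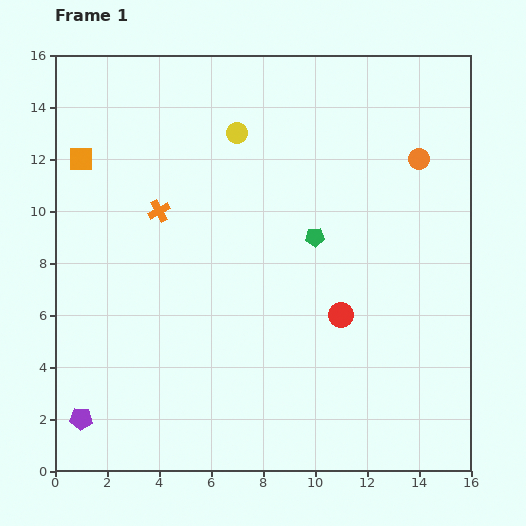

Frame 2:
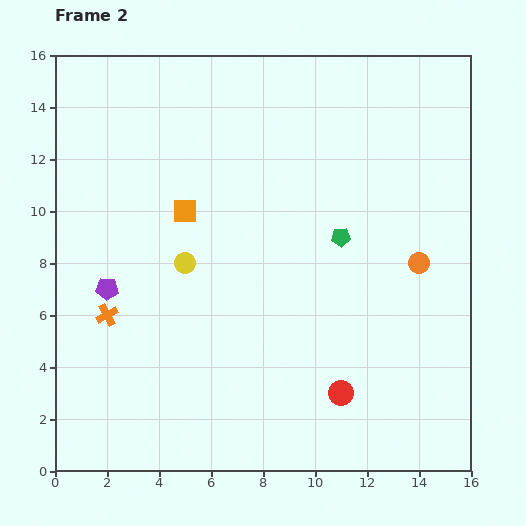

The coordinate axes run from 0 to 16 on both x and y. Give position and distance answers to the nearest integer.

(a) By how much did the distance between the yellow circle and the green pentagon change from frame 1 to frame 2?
+1

Distance in frame 1: 5. Distance in frame 2: 6.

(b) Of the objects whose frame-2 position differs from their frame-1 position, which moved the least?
the green pentagon

(moved 1)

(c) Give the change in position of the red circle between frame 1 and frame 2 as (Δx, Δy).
(0, -3)

The red circle was at (11, 6) in frame 1 and (11, 3) in frame 2.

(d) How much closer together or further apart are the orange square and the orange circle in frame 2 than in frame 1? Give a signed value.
-4

Distance in frame 1: 13. Distance in frame 2: 9.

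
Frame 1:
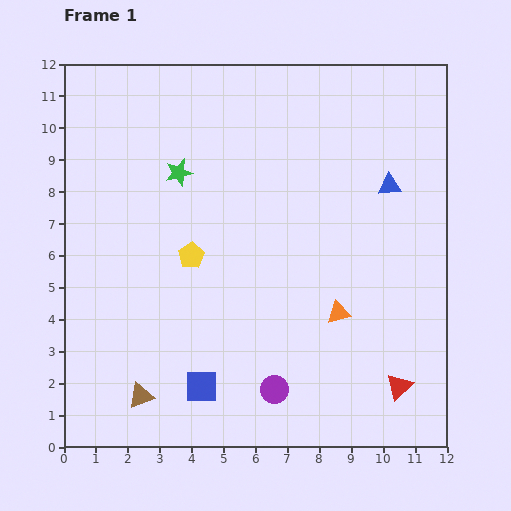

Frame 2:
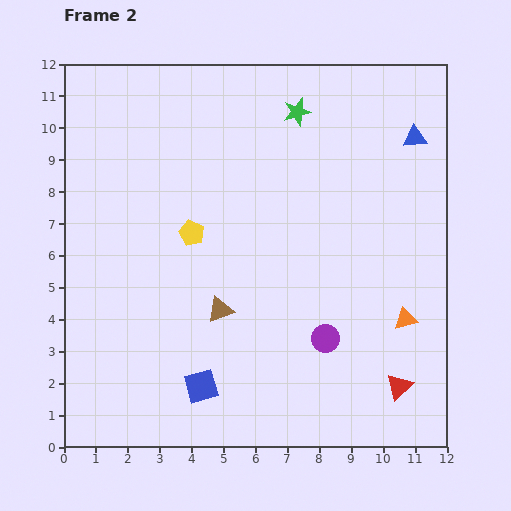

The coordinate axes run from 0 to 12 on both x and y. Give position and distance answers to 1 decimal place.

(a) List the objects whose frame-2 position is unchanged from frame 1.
the red triangle, the blue square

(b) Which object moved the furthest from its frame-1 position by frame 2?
the green star

(moved 4.2; next 3.7)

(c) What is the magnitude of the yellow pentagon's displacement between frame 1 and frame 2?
0.7

The yellow pentagon moved from (4.0, 6.0) to (4.0, 6.7), a distance of √(0.0² + 0.7²) ≈ 0.7.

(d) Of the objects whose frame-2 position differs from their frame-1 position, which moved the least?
the yellow pentagon

(moved 0.7)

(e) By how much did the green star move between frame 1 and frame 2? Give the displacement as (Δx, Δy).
(3.7, 1.9)

The green star was at (3.6, 8.6) in frame 1 and (7.3, 10.5) in frame 2.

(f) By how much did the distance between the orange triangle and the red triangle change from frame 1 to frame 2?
-0.9

Distance in frame 1: 3.0. Distance in frame 2: 2.1.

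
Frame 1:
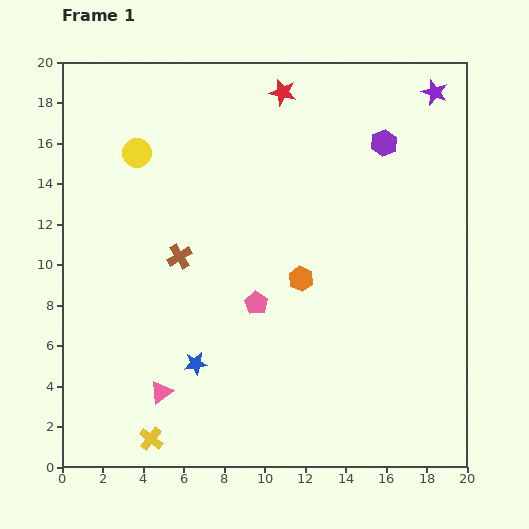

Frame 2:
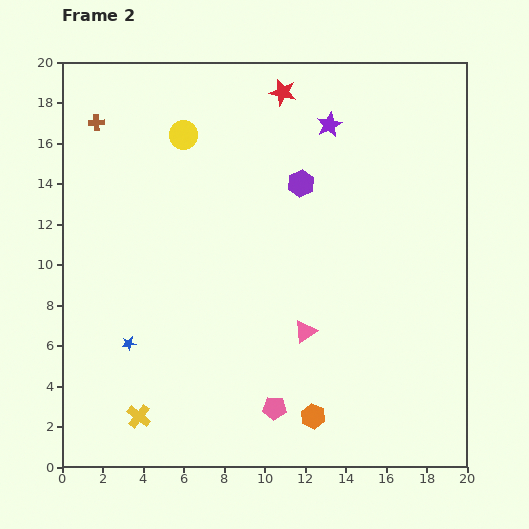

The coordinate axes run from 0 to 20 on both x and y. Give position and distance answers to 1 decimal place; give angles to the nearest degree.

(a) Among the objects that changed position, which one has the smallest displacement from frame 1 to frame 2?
the yellow cross

(moved 1.3)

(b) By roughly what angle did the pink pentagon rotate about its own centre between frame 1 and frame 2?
28° counter-clockwise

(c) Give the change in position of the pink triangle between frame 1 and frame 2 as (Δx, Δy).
(7.1, 3.0)

The pink triangle was at (4.9, 3.7) in frame 1 and (12.0, 6.7) in frame 2.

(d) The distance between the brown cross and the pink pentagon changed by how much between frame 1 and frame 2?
+12.2

Distance in frame 1: 4.4. Distance in frame 2: 16.6.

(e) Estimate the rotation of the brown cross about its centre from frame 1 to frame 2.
27° clockwise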